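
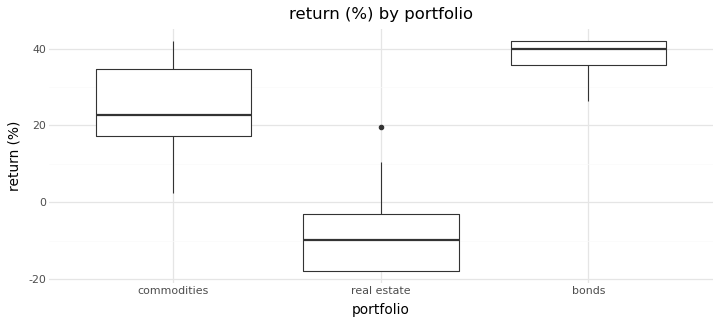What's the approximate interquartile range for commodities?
≈ 20

Q3 ≈ 35, Q1 ≈ 15; IQR ≈ 20.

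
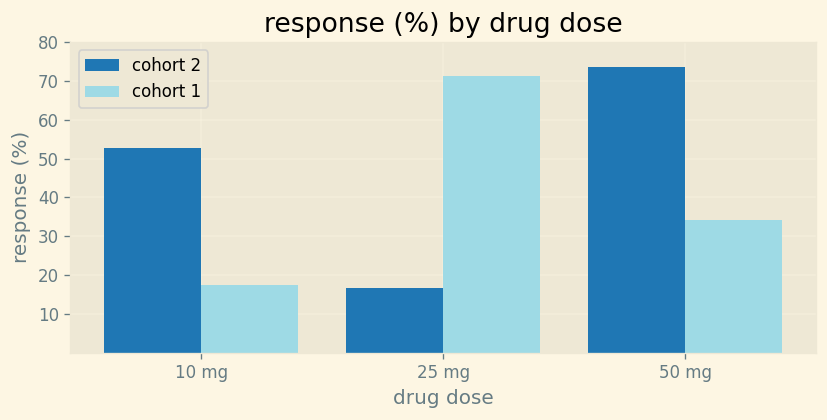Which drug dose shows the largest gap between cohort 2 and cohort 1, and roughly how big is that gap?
25 mg, ≈ 50 %

25 mg: cohort 2 ≈ 20, cohort 1 ≈ 70 → gap ≈ 50. Next-largest (50 mg) is only ≈ 40.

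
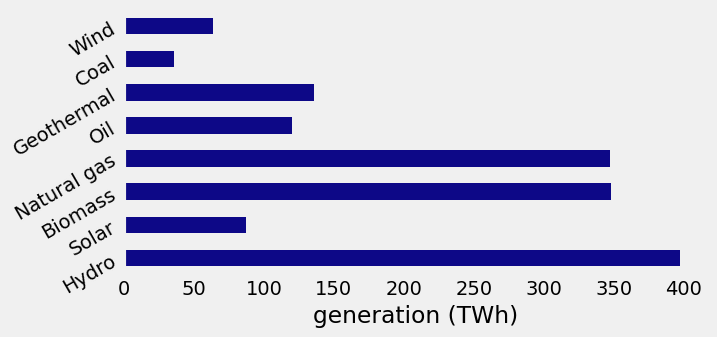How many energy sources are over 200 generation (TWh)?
3

Above 200: Hydro, Biomass, Natural gas.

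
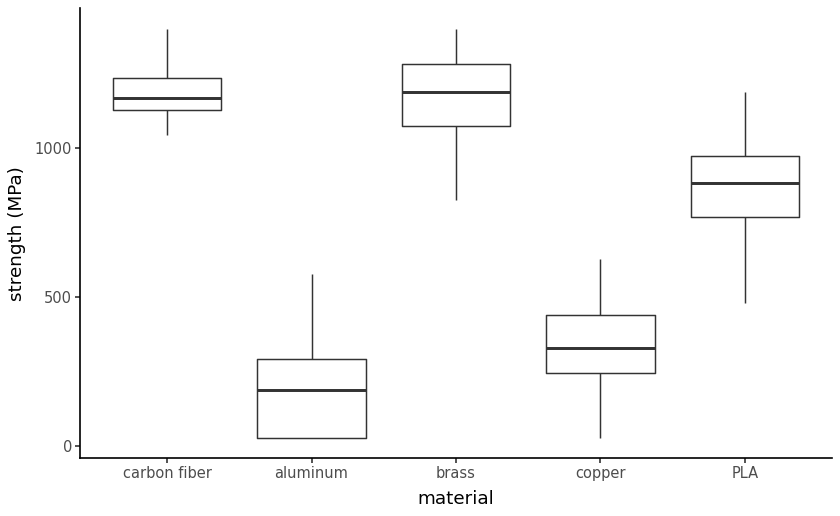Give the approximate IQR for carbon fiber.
≈ 100

Q3 ≈ 1200, Q1 ≈ 1100; IQR ≈ 100.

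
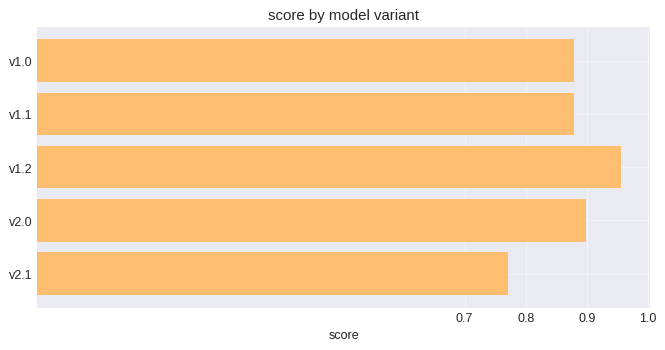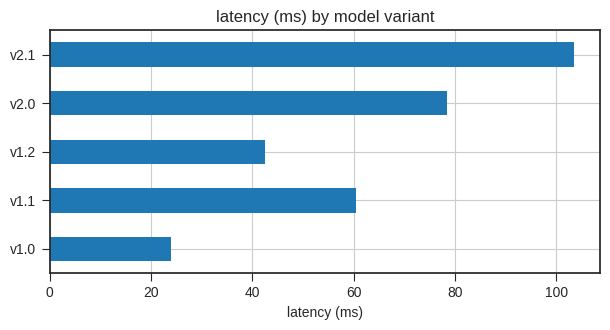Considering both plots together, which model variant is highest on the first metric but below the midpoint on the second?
v1.2

Chart 2 median latency (ms) ≈ 60; below-median model variants: v1.0, v1.2. Among those, v1.2 has the highest score (≈ 1).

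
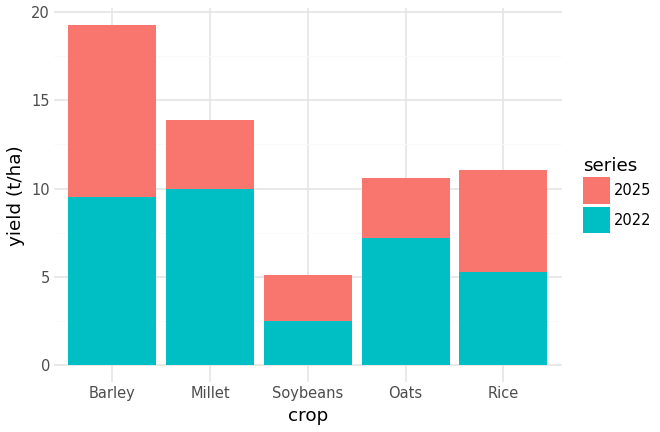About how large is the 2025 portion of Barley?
2025 top ≈ 20, bottom ≈ 10; segment ≈ 10.

≈ 10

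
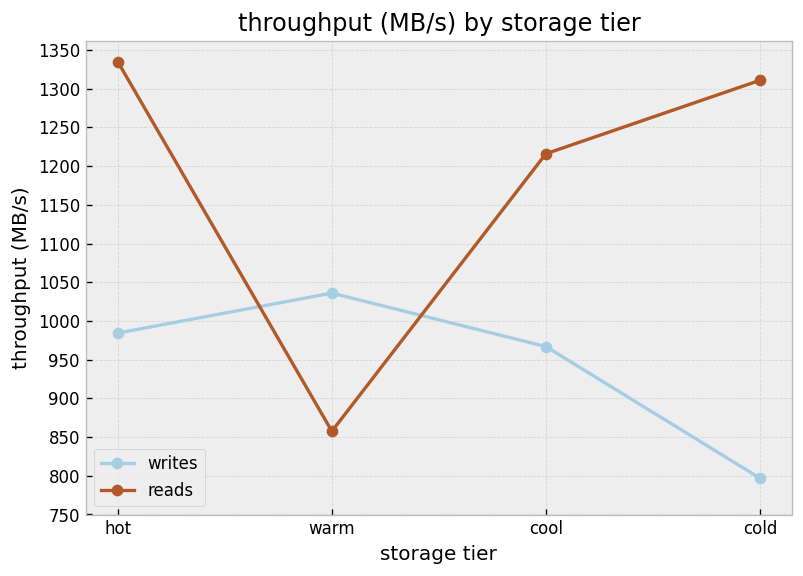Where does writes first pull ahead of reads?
warm

hot: writes ≈ 1000 vs reads ≈ 1350 (not yet); warm: writes ≈ 1050 vs reads ≈ 850 (first crossover).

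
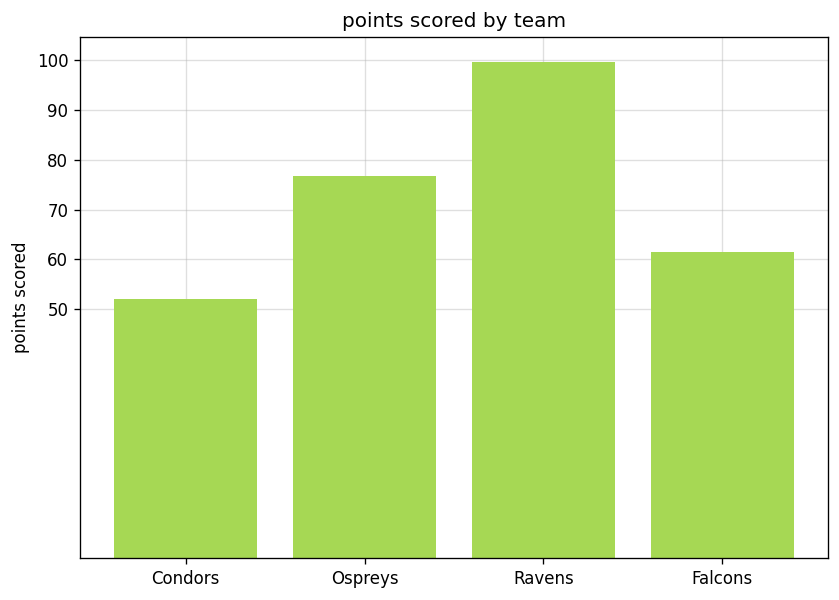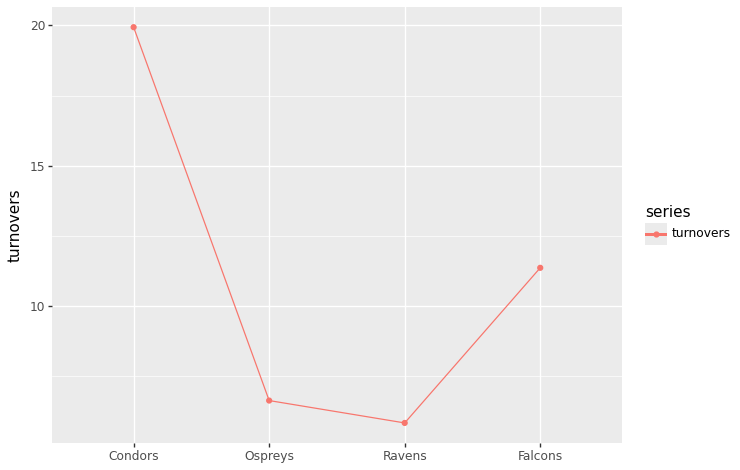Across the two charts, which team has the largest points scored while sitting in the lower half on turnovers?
Chart 2 median turnovers ≈ 8; below-median teams: Ospreys, Ravens. Among those, Ravens has the highest points scored (≈ 100).

Ravens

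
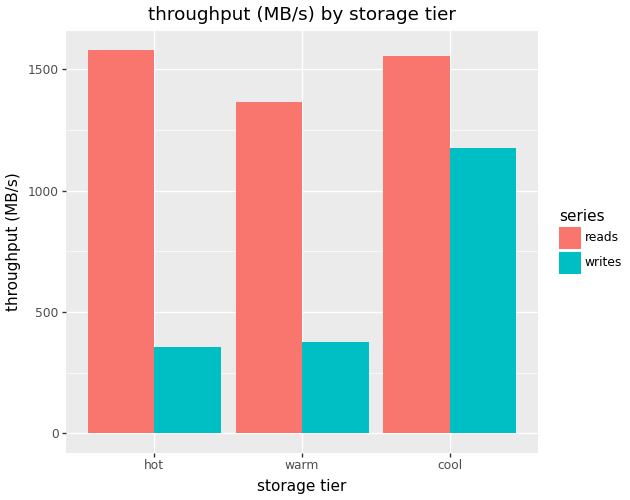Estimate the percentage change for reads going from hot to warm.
≈ -12.5%

hot ≈ 1600, warm ≈ 1400; (1400 − 1600) / 1600 ≈ -12.5%.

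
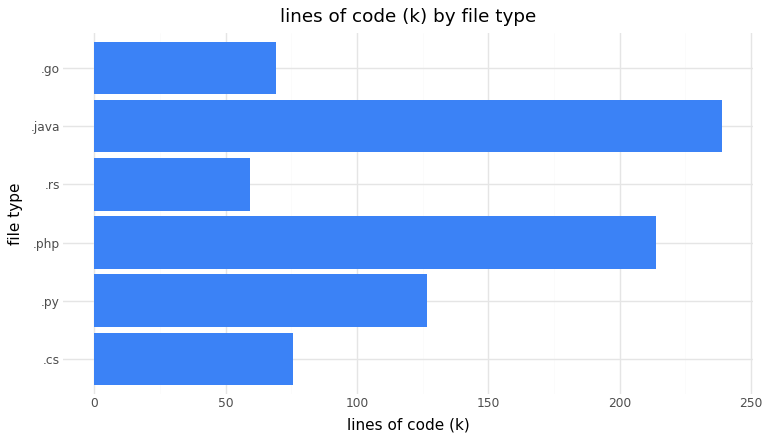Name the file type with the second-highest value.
Top 3: .java ≈ 240, .php ≈ 220, .py ≈ 120.

.php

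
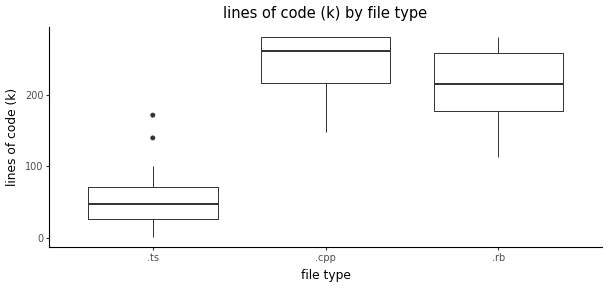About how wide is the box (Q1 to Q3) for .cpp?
Q3 ≈ 280, Q1 ≈ 220; IQR ≈ 60.

≈ 60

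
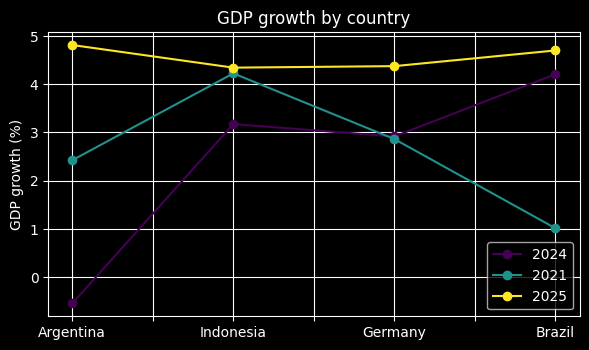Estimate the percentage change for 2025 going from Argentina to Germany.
Argentina ≈ 5.0, Germany ≈ 4.5; (4.5 − 5.0) / 5.0 ≈ -10%.

≈ -10%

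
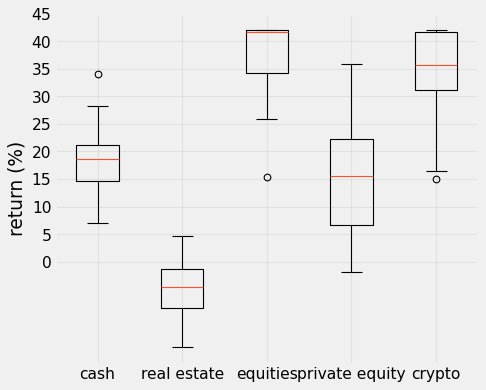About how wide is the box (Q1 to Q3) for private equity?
≈ 15

Q3 ≈ 20, Q1 ≈ 5; IQR ≈ 15.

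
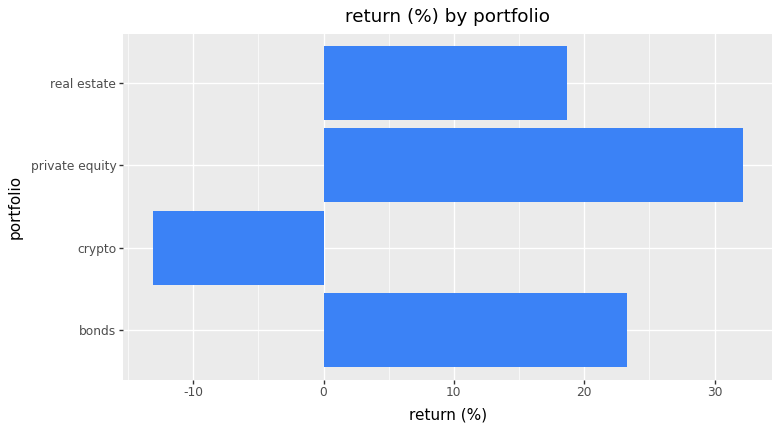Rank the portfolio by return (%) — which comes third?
real estate

Top 4: private equity ≈ 30, bonds ≈ 25, real estate ≈ 20, crypto ≈ -15.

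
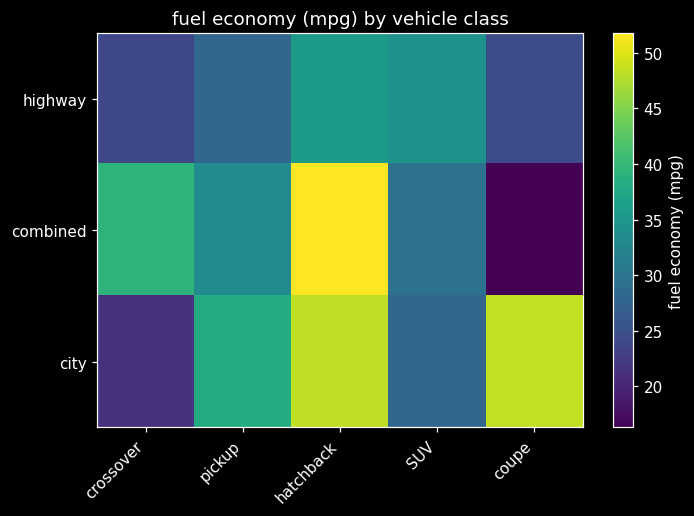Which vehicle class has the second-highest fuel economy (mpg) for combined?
crossover

Top 3 for combined: hatchback ≈ 50, crossover ≈ 40, pickup ≈ 35.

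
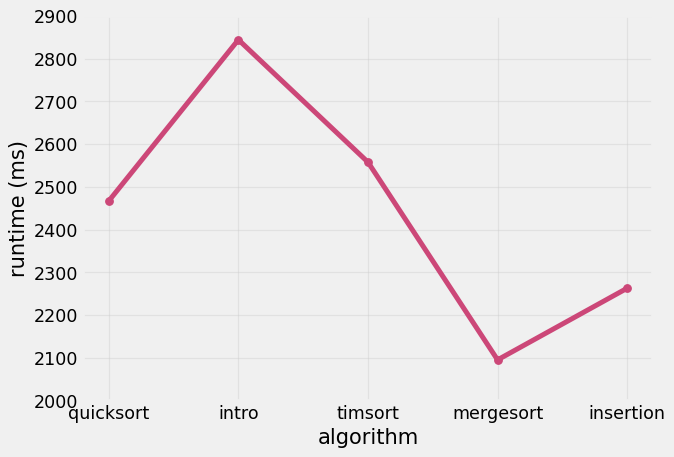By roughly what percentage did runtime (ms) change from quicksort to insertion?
≈ -8%

quicksort ≈ 2500, insertion ≈ 2300; (2300 − 2500) / 2500 ≈ -8%.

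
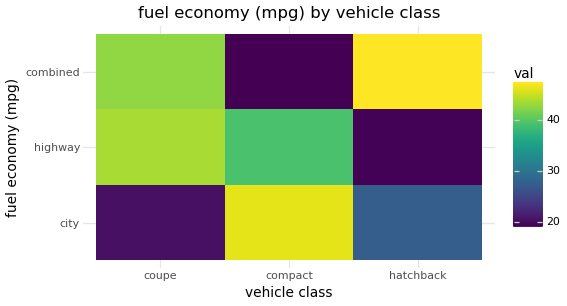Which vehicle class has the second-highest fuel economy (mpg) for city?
hatchback

Top 3 for city: compact ≈ 45, hatchback ≈ 30, coupe ≈ 20.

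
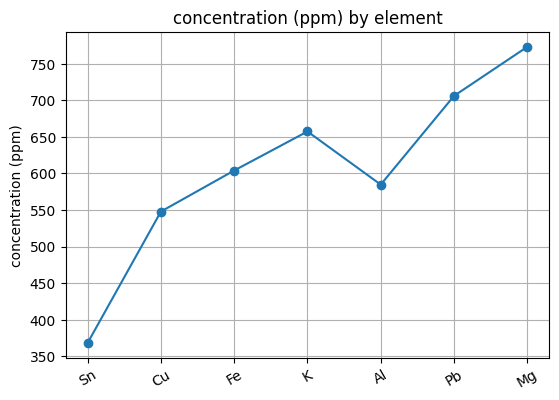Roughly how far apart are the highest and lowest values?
Max Mg ≈ 750, min Sn ≈ 350; range ≈ 400.

≈ 400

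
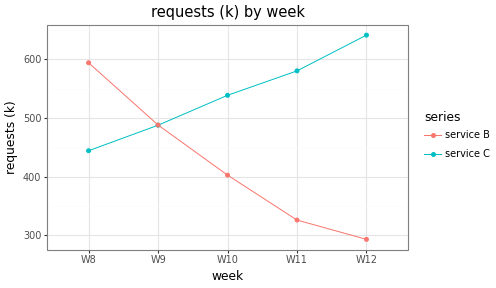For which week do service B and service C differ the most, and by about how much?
W12, ≈ 350 k

W12: service B ≈ 300, service C ≈ 650 → gap ≈ 350. Next-largest (W11) is only ≈ 250.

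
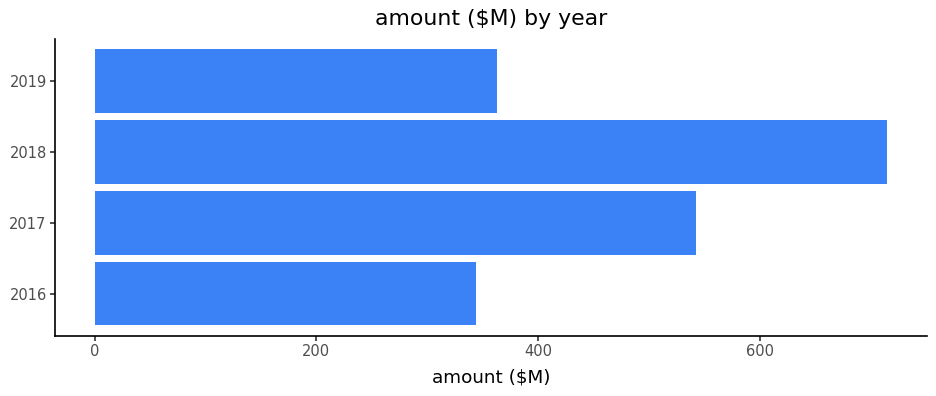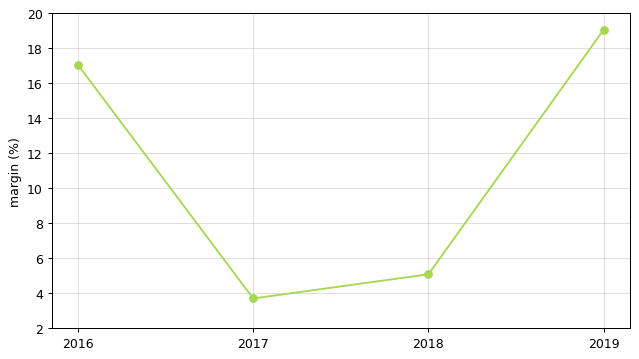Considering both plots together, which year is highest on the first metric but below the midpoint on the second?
2018

Chart 2 median margin (%) ≈ 12; below-median years: 2017, 2018. Among those, 2018 has the highest amount ($M) (≈ 700).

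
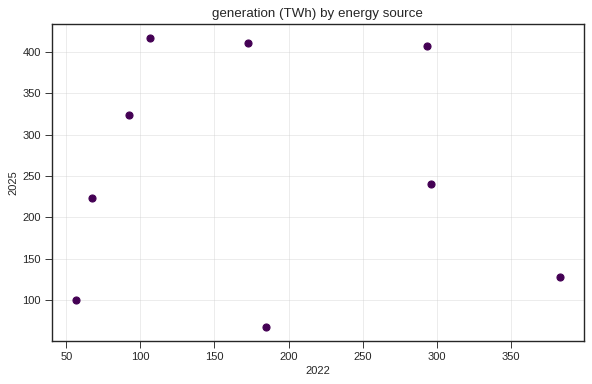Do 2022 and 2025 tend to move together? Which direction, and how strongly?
Points are roughly uncorrelated; weak (|r| ≈ 0.1).

no clear correlation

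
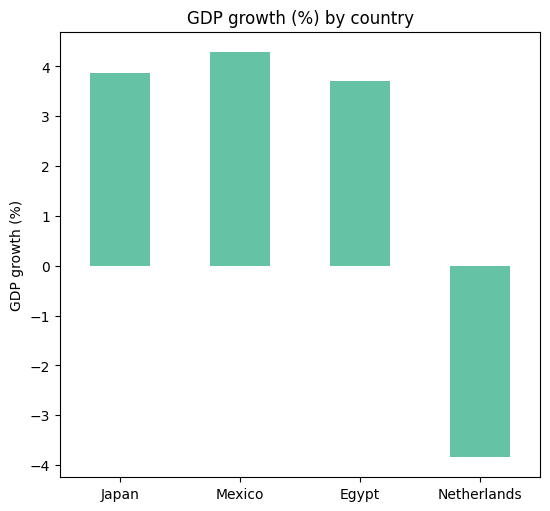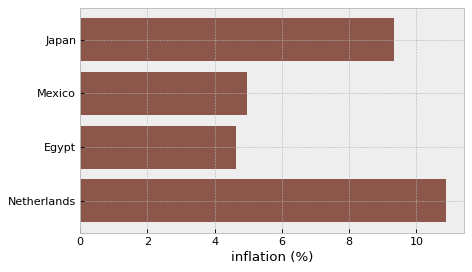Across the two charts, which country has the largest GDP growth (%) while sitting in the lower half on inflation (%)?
Chart 2 median inflation (%) ≈ 7; below-median countries: Mexico, Egypt. Among those, Mexico has the highest GDP growth (%) (≈ 4.5).

Mexico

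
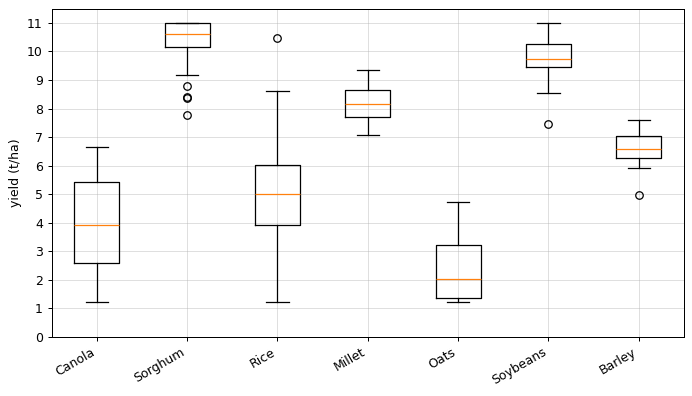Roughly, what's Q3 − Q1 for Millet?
Q3 ≈ 9, Q1 ≈ 8; IQR ≈ 1.

≈ 1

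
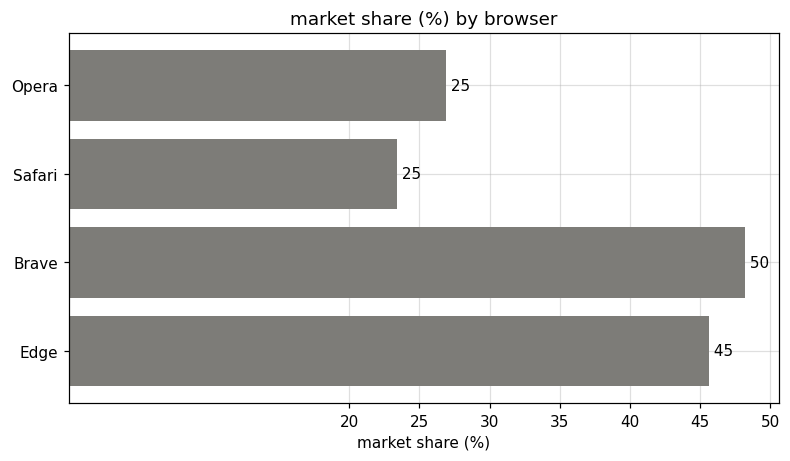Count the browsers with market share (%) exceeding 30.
2

Above 30: Brave, Edge.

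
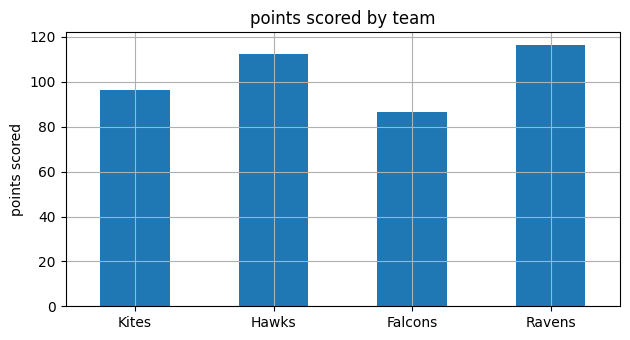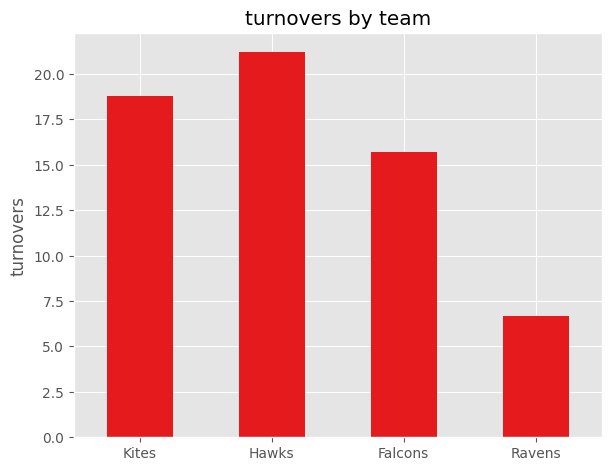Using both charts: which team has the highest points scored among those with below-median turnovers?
Chart 2 median turnovers ≈ 18; below-median teams: Falcons, Ravens. Among those, Ravens has the highest points scored (≈ 120).

Ravens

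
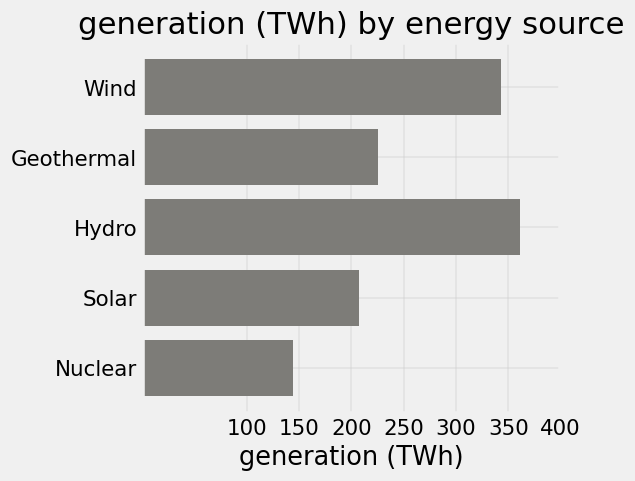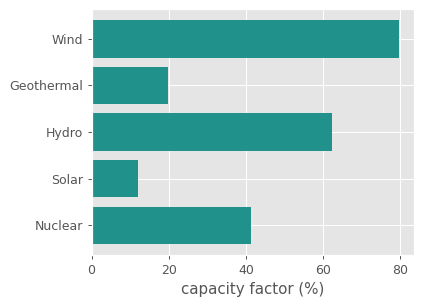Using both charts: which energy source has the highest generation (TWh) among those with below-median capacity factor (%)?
Geothermal

Chart 2 median capacity factor (%) ≈ 40; below-median energy sources: Geothermal, Solar. Among those, Geothermal has the highest generation (TWh) (≈ 250).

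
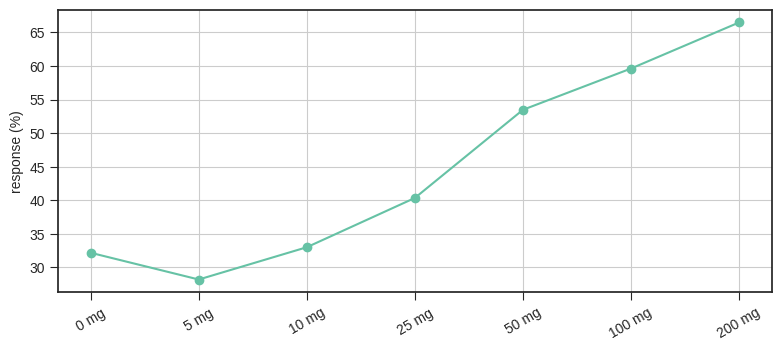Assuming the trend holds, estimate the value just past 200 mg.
Last three: 55, 60, 65 → slope ≈ 5/step → next ≈ 70.

≈ 70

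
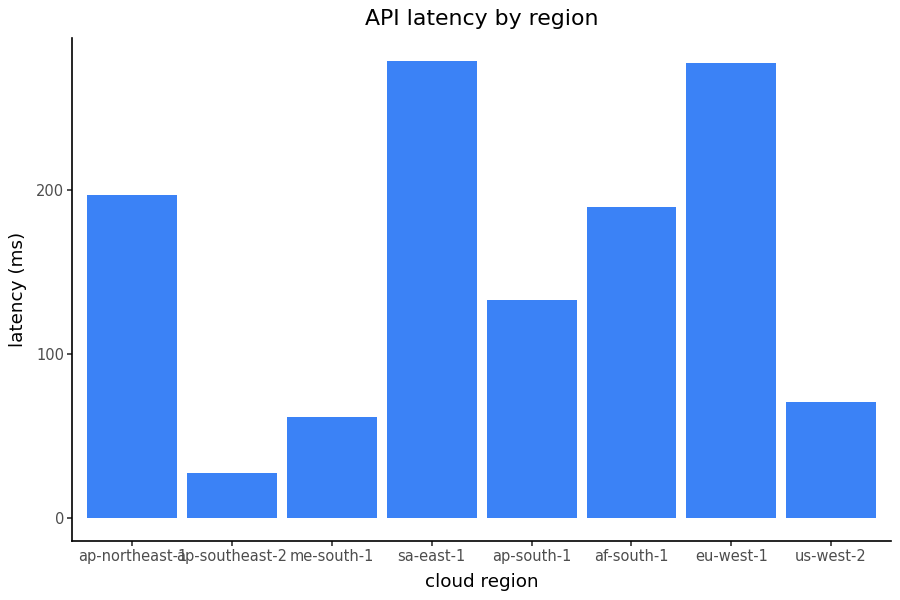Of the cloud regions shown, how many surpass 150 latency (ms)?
Above 150: ap-northeast-1, sa-east-1, af-south-1, eu-west-1.

4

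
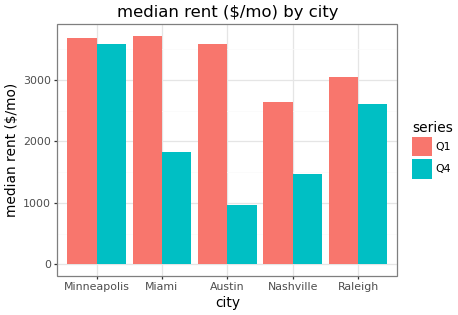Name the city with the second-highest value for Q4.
Top 3 for Q4: Minneapolis ≈ 3500, Raleigh ≈ 2500, Miami ≈ 2000.

Raleigh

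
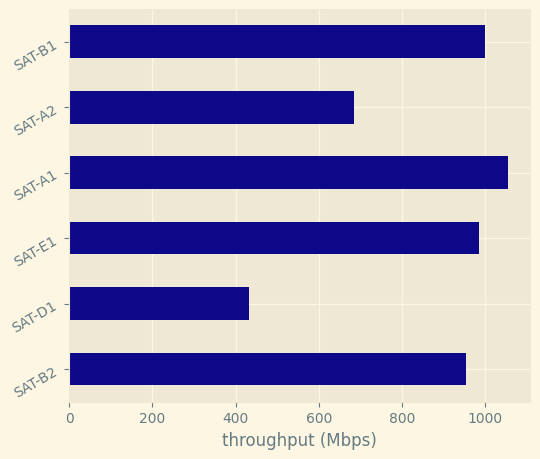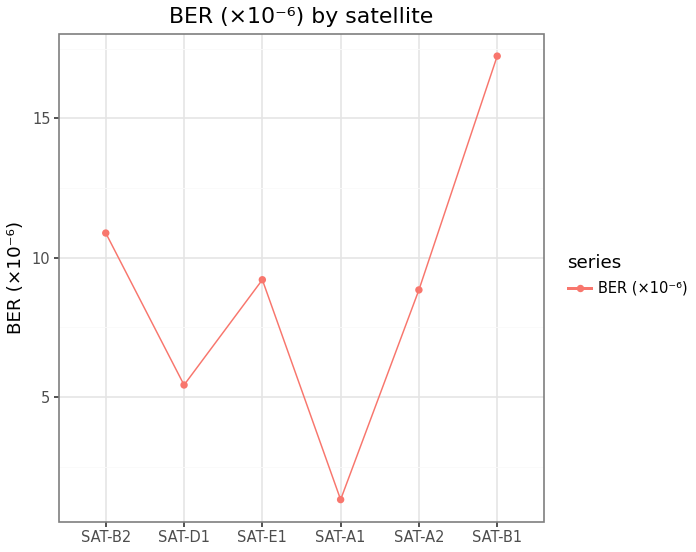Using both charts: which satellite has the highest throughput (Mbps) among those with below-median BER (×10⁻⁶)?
Chart 2 median BER (×10⁻⁶) ≈ 10; below-median satellites: SAT-D1, SAT-A1, SAT-A2. Among those, SAT-A1 has the highest throughput (Mbps) (≈ 1100).

SAT-A1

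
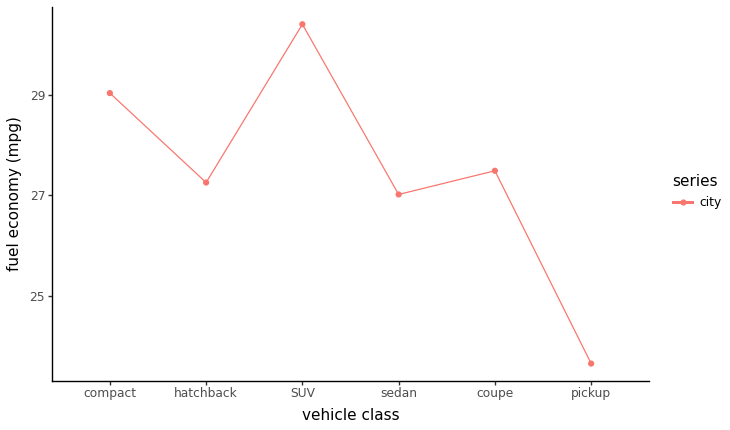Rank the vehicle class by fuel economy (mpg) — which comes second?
compact

Top 3: SUV ≈ 30, compact ≈ 29, coupe ≈ 27.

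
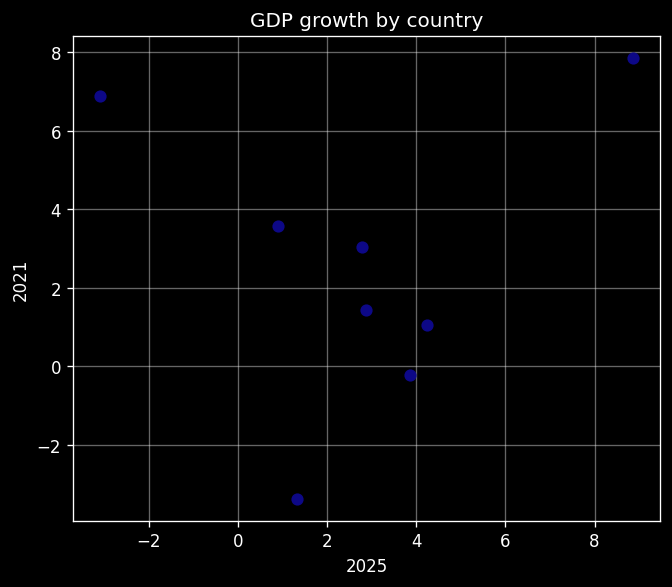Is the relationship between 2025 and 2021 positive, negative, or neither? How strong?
no clear correlation

Points are roughly uncorrelated; weak (|r| ≈ 0.1).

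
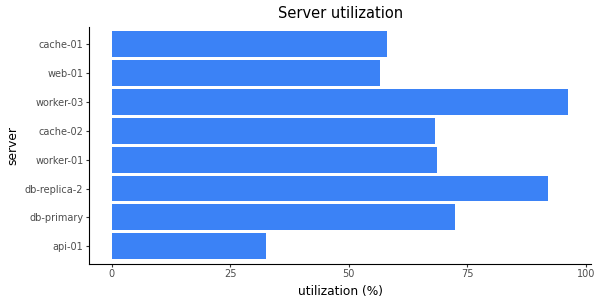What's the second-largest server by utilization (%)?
Top 3: worker-03 ≈ 100, db-replica-2 ≈ 90, db-primary ≈ 70.

db-replica-2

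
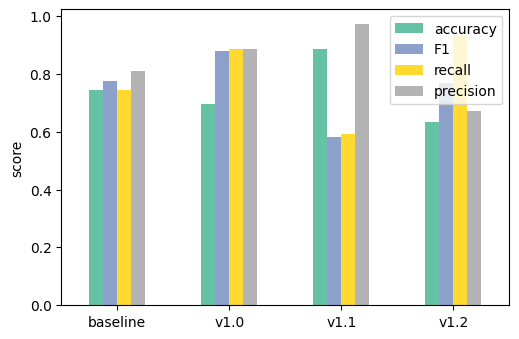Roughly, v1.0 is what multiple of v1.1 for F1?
v1.0 ≈ 0.9, v1.1 ≈ 0.6; 0.9/0.6 ≈ 1.5.

≈ 1.5×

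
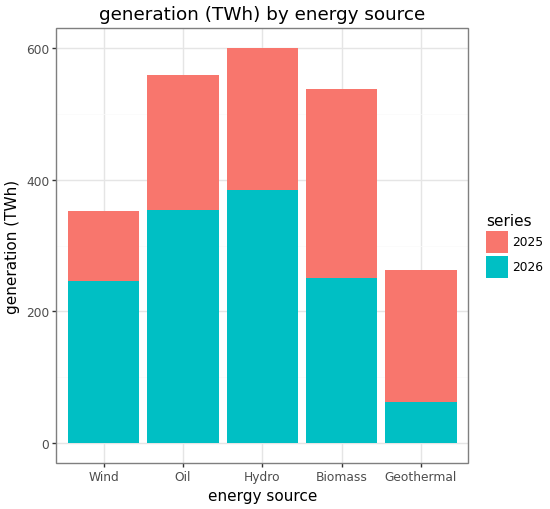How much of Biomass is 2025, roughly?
≈ 300

2025 top ≈ 550, bottom ≈ 250; segment ≈ 300.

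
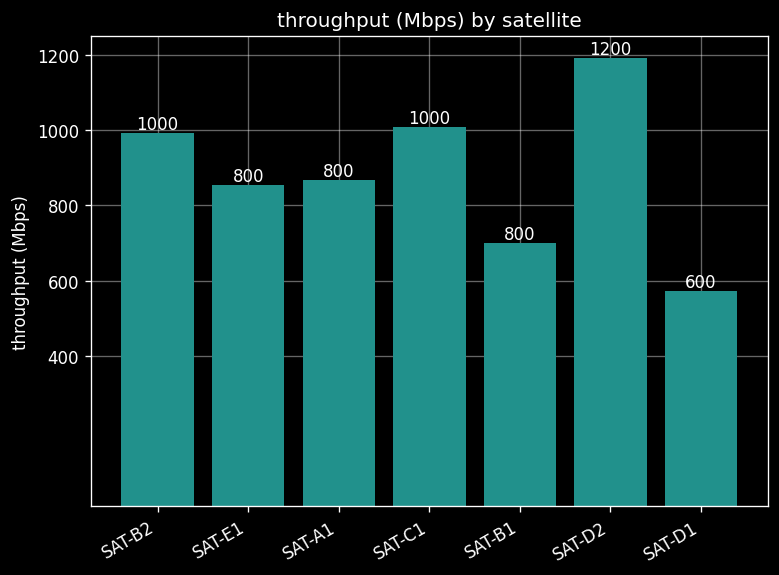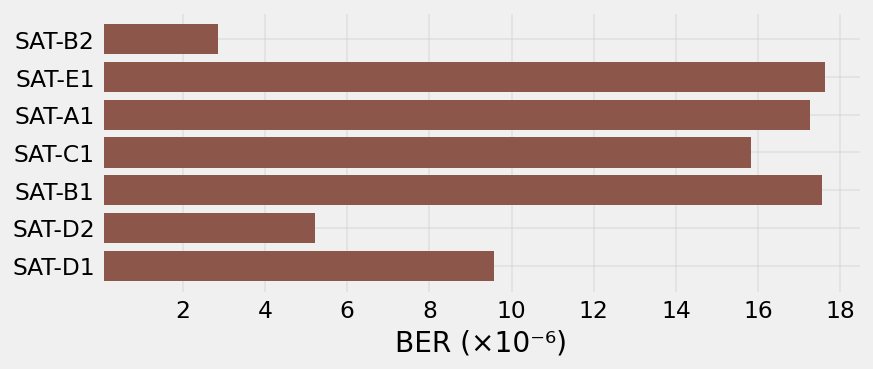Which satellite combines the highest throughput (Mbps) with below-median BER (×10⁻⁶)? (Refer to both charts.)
Chart 2 median BER (×10⁻⁶) ≈ 16; below-median satellites: SAT-B2, SAT-D2, SAT-D1. Among those, SAT-D2 has the highest throughput (Mbps) (≈ 1200).

SAT-D2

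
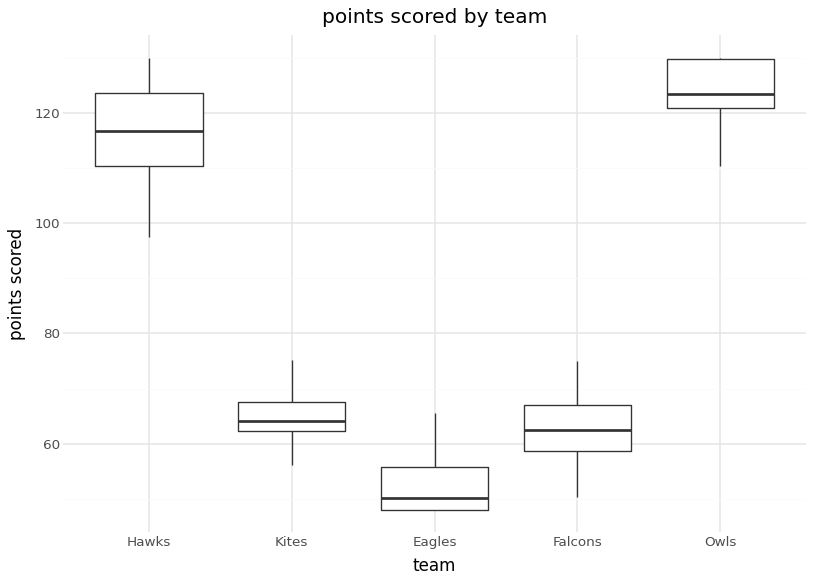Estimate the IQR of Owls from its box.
Q3 ≈ 130, Q1 ≈ 120; IQR ≈ 10.

≈ 10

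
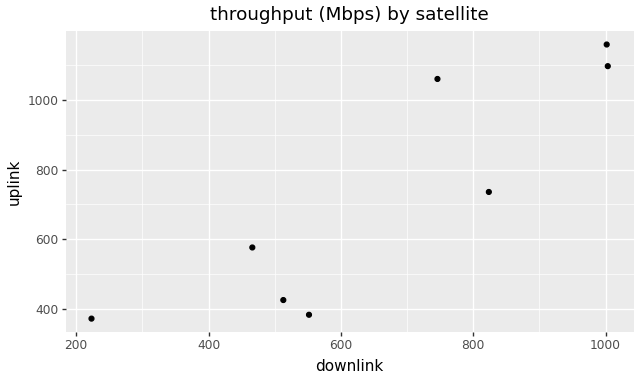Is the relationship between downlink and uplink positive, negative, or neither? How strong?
positive, strong

Points are positively correlated; strong (|r| ≈ 0.9).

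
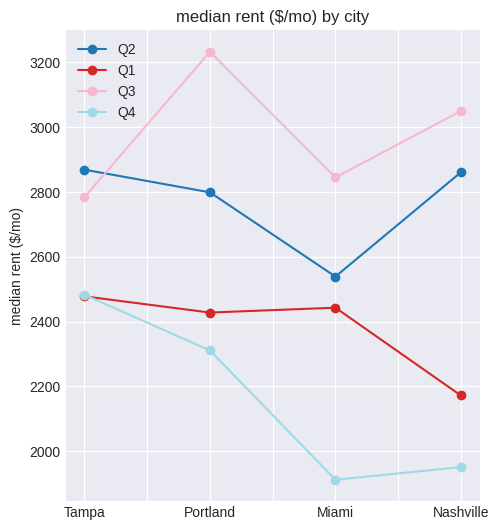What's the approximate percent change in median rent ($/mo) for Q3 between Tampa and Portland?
Tampa ≈ 2800, Portland ≈ 3200; (3200 − 2800) / 2800 ≈ +14.3%.

≈ +14.3%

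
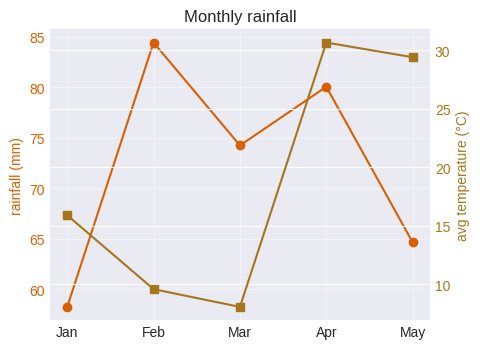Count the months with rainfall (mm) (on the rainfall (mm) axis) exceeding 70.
3

Above 70: Feb, Mar, Apr.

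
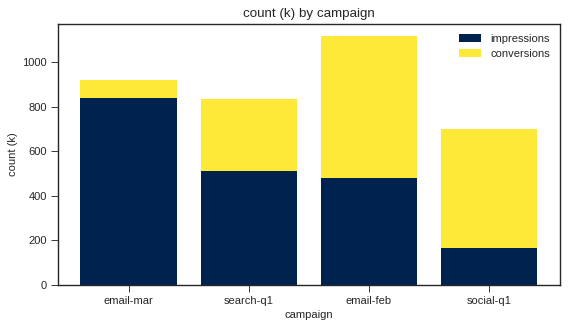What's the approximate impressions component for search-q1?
≈ 500

impressions top ≈ 500, bottom ≈ 0; segment ≈ 500.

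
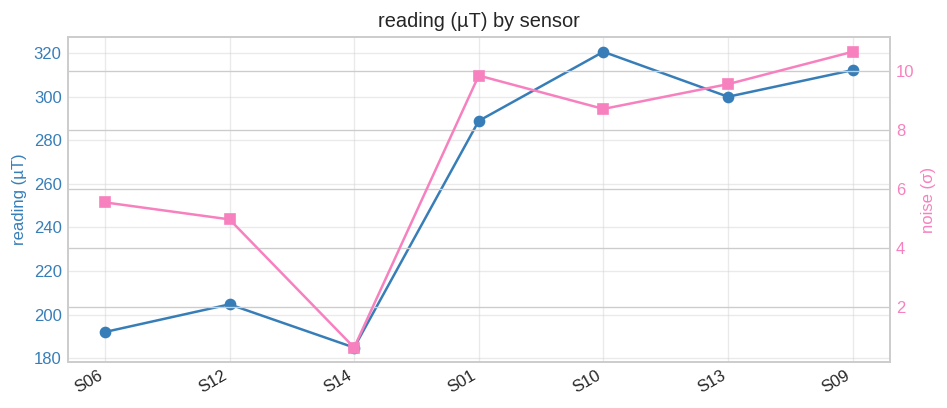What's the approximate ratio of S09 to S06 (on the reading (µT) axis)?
≈ 1.6×

S09 ≈ 320, S06 ≈ 200; 320/200 ≈ 1.6.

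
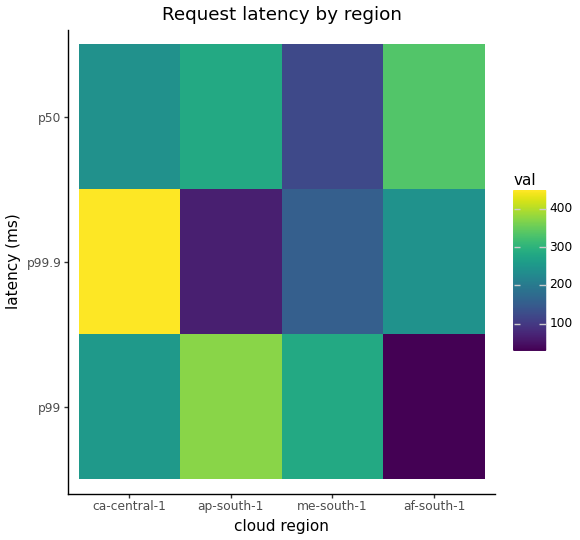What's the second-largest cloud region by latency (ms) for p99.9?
Top 3 for p99.9: ca-central-1 ≈ 450, af-south-1 ≈ 250, me-south-1 ≈ 150.

af-south-1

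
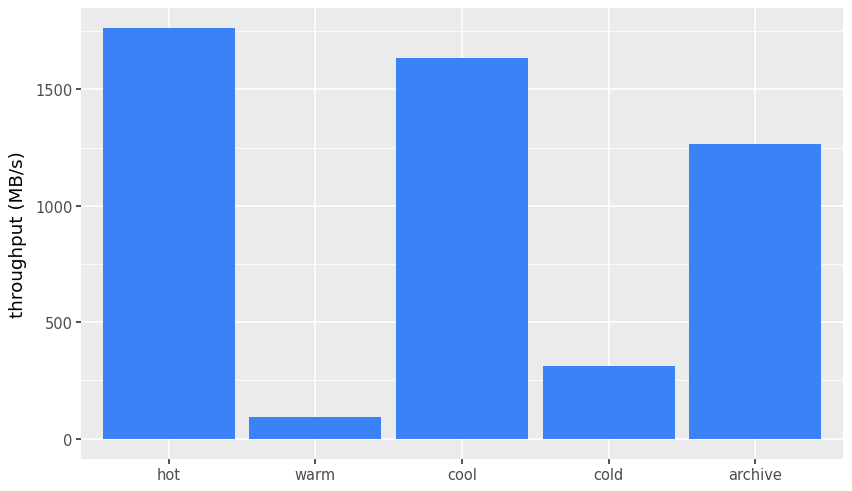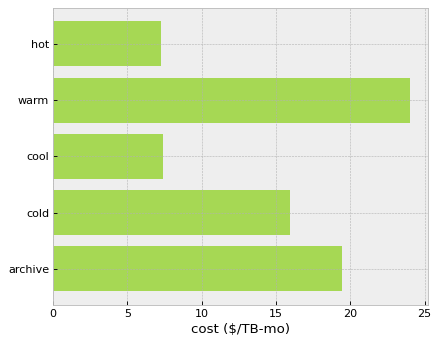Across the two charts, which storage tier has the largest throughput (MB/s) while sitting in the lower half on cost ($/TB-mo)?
Chart 2 median cost ($/TB-mo) ≈ 15; below-median storage tiers: hot, cool. Among those, hot has the highest throughput (MB/s) (≈ 1800).

hot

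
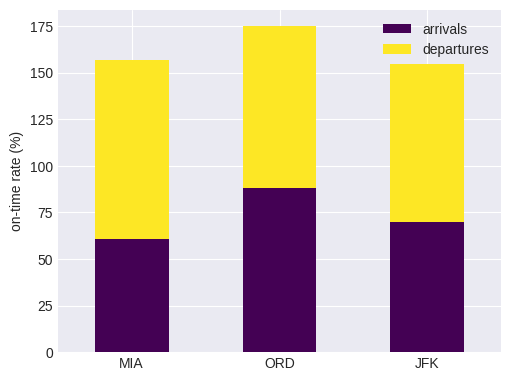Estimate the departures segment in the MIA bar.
departures top ≈ 160, bottom ≈ 60; segment ≈ 100.

≈ 100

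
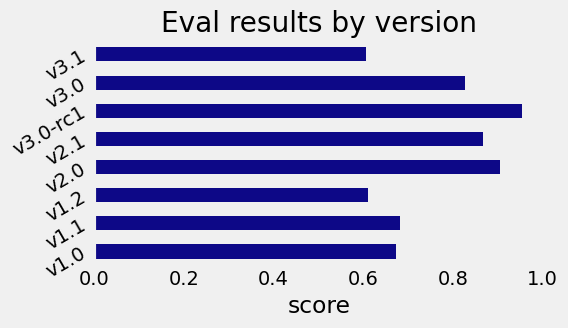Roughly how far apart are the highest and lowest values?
Max v3.0-rc1 ≈ 1.0, min v3.1 ≈ 0.6; range ≈ 0.4.

≈ 0.4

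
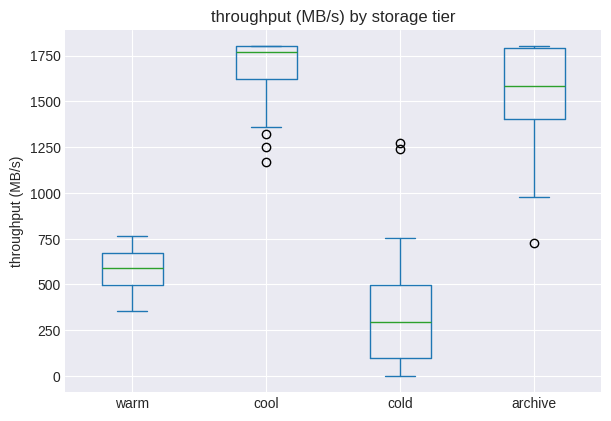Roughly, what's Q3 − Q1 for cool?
Q3 ≈ 1800, Q1 ≈ 1600; IQR ≈ 200.

≈ 200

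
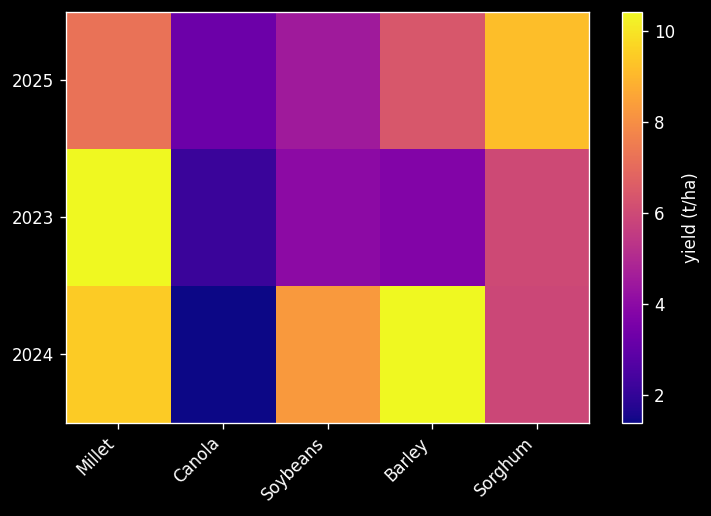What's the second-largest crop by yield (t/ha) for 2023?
Top 3 for 2023: Millet ≈ 10, Sorghum ≈ 6, Soybeans ≈ 4.

Sorghum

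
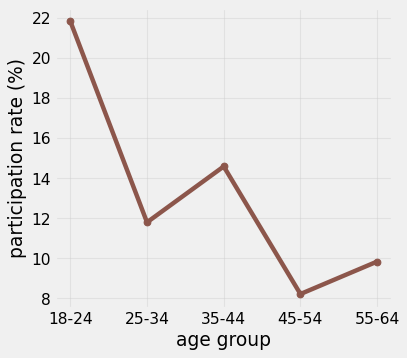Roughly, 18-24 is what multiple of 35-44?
18-24 ≈ 22, 35-44 ≈ 14; 22/14 ≈ 1.57.

≈ 1.57×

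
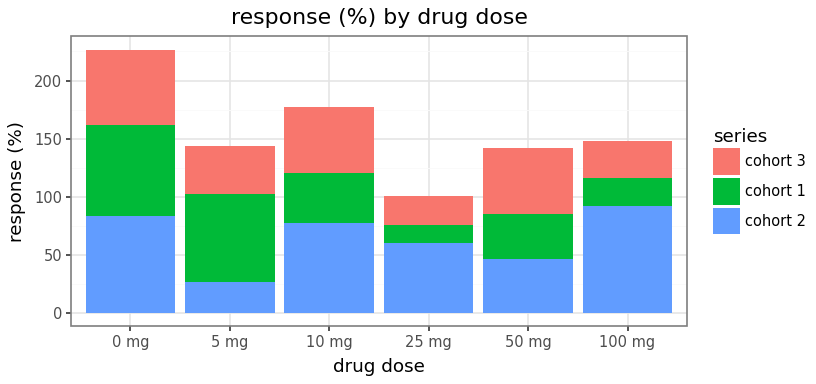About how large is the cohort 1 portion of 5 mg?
≈ 80

cohort 1 top ≈ 100, bottom ≈ 20; segment ≈ 80.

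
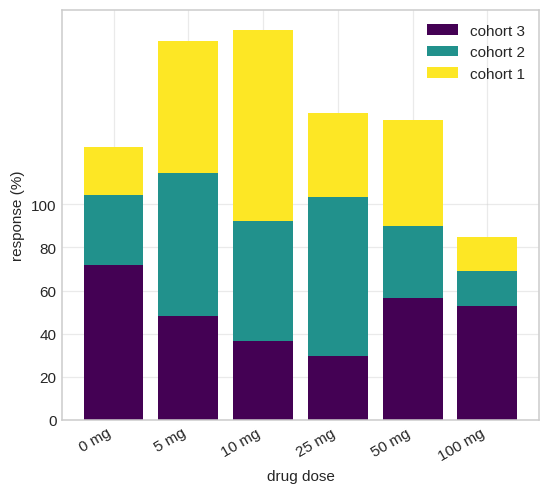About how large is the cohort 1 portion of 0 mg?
cohort 1 top ≈ 120, bottom ≈ 100; segment ≈ 20.

≈ 20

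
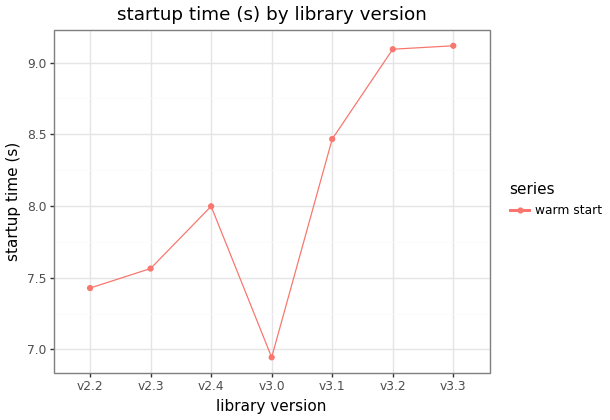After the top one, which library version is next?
Top 3: v3.3 ≈ 9.2, v3.2 ≈ 9.0, v3.1 ≈ 8.4.

v3.2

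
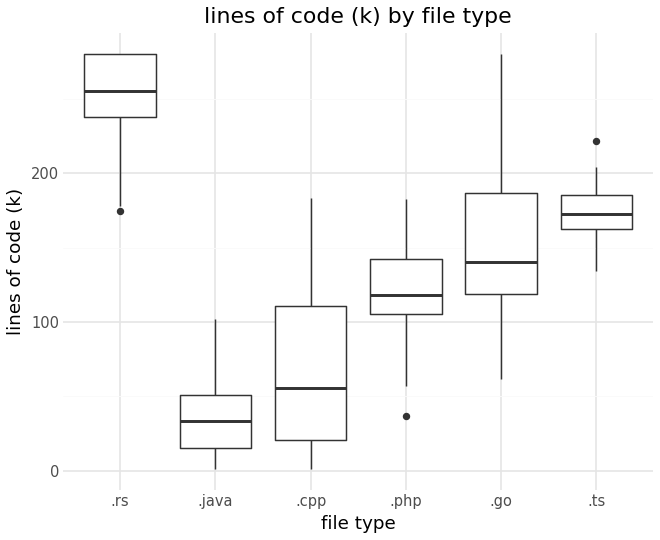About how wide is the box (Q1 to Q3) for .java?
Q3 ≈ 60, Q1 ≈ 20; IQR ≈ 40.

≈ 40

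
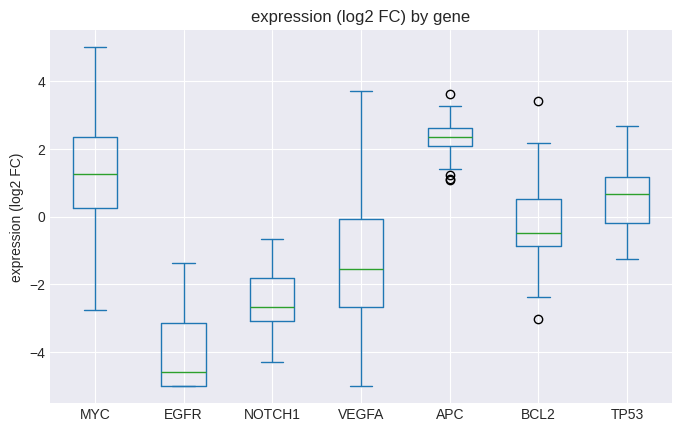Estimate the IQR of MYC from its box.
≈ 2

Q3 ≈ 2, Q1 ≈ 0; IQR ≈ 2.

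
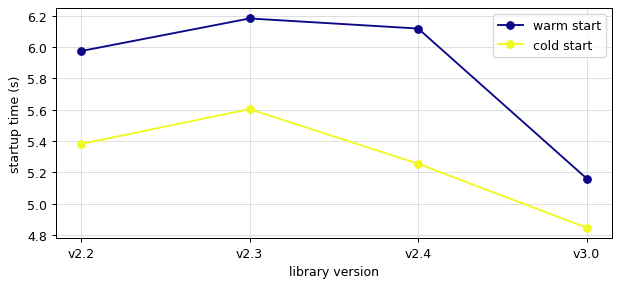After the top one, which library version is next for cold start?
Top 3 for cold start: v2.3 ≈ 5.6, v2.2 ≈ 5.4, v2.4 ≈ 5.2.

v2.2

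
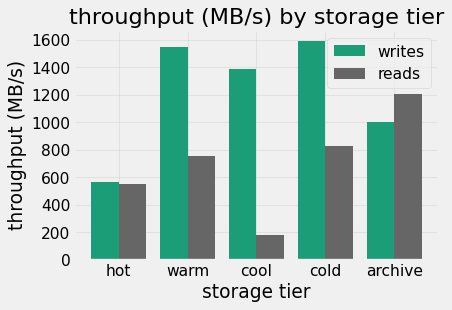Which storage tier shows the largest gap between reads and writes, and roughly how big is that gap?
cool: reads ≈ 200, writes ≈ 1400 → gap ≈ 1200. Next-largest (warm) is only ≈ 800.

cool, ≈ 1200 MB/s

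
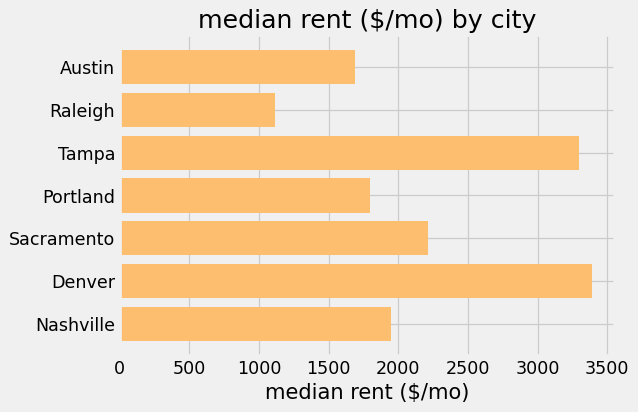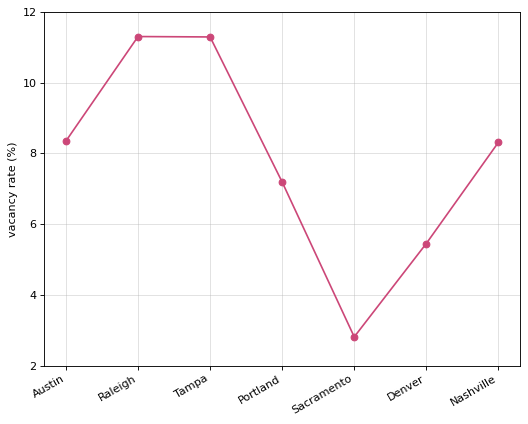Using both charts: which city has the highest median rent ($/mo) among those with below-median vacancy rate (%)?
Denver

Chart 2 median vacancy rate (%) ≈ 8; below-median cities: Portland, Sacramento, Denver. Among those, Denver has the highest median rent ($/mo) (≈ 3500).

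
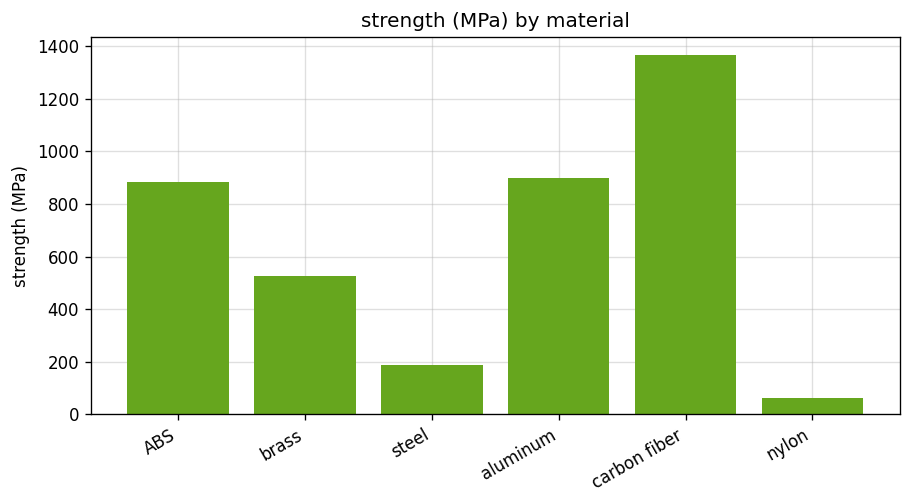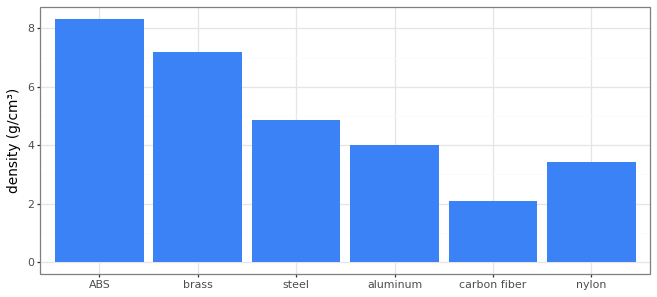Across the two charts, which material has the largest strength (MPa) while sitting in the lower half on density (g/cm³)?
Chart 2 median density (g/cm³) ≈ 4; below-median materials: aluminum, carbon fiber, nylon. Among those, carbon fiber has the highest strength (MPa) (≈ 1400).

carbon fiber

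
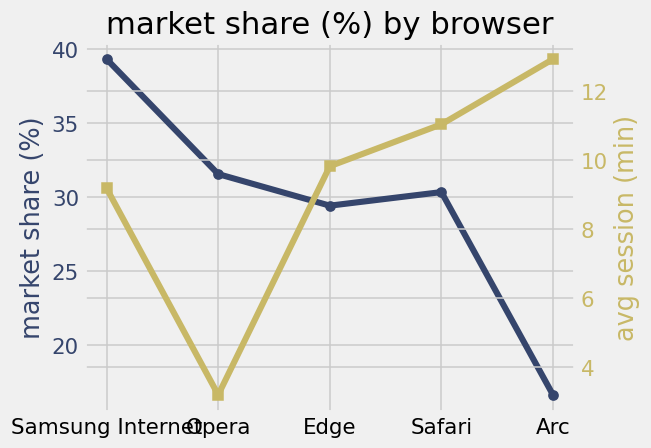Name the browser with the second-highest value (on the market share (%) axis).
Opera

Top 3 (on the market share (%) axis): Samsung Internet ≈ 40, Opera ≈ 32, Safari ≈ 30.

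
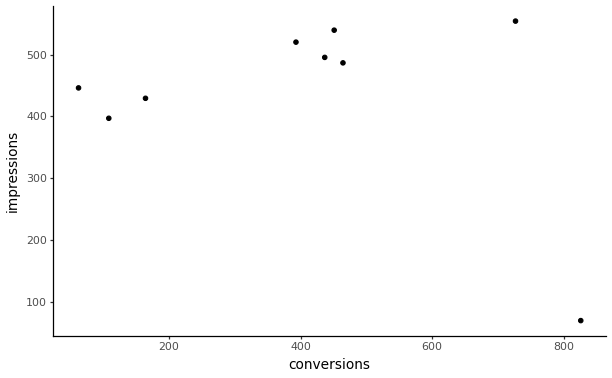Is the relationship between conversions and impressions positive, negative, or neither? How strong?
Points are negatively correlated; weak (|r| ≈ 0.3).

negative, weak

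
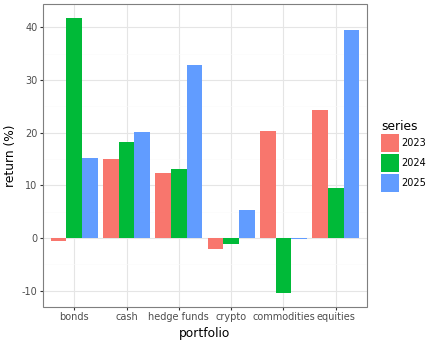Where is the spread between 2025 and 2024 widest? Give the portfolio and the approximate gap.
equities: 2025 ≈ 40, 2024 ≈ 10 → gap ≈ 30. Next-largest (bonds) is only ≈ 25.

equities, ≈ 30 %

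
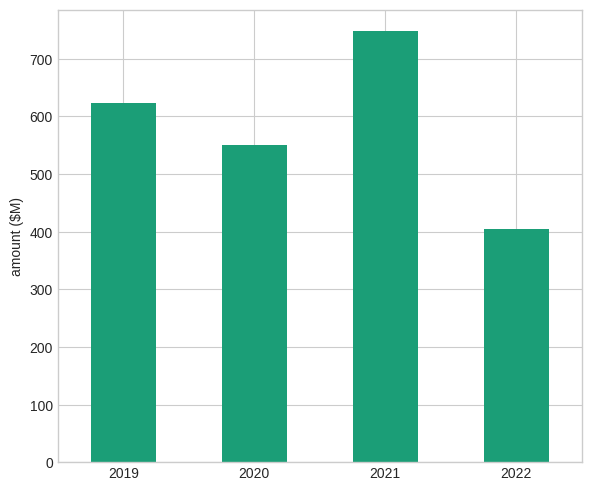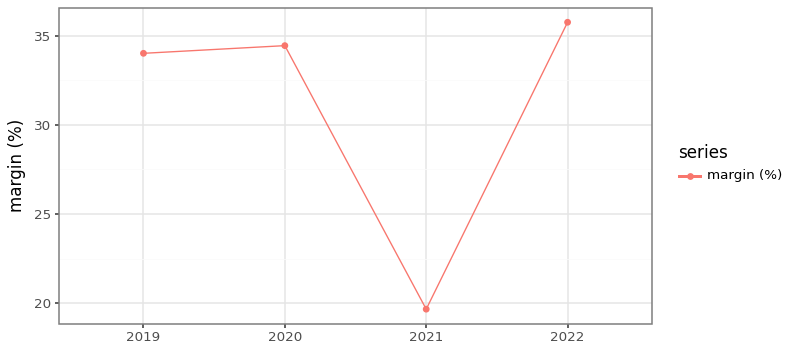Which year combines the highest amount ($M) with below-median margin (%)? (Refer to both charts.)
2021

Chart 2 median margin (%) ≈ 35; below-median years: 2019, 2021. Among those, 2021 has the highest amount ($M) (≈ 700).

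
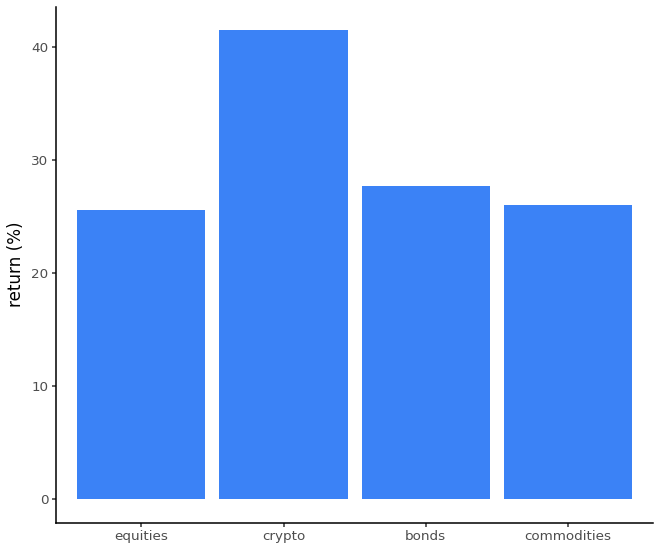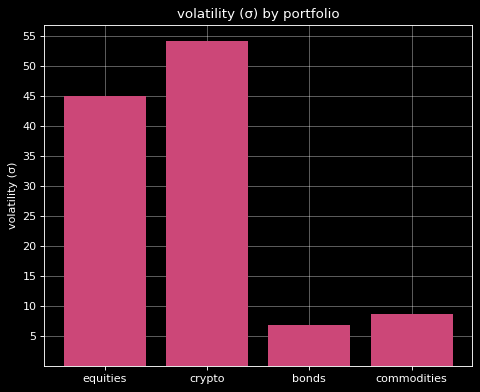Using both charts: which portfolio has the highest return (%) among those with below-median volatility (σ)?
bonds

Chart 2 median volatility (σ) ≈ 25; below-median portfolios: bonds, commodities. Among those, bonds has the highest return (%) (≈ 30).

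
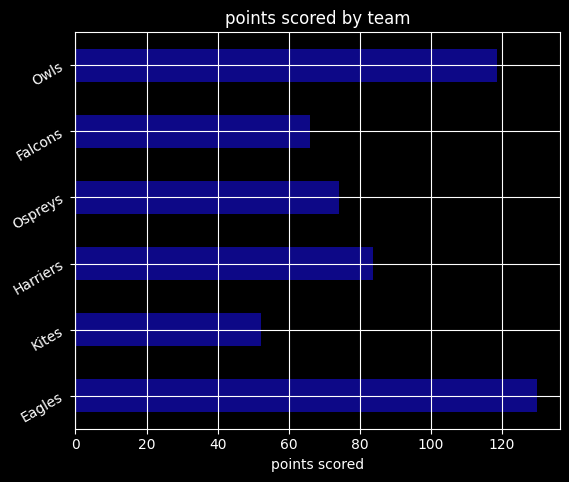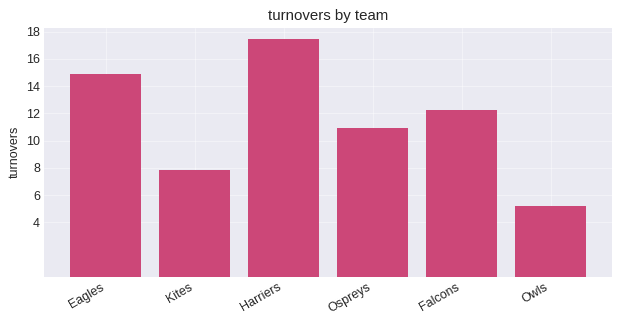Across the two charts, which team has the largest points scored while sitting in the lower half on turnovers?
Owls

Chart 2 median turnovers ≈ 12; below-median teams: Kites, Ospreys, Owls. Among those, Owls has the highest points scored (≈ 120).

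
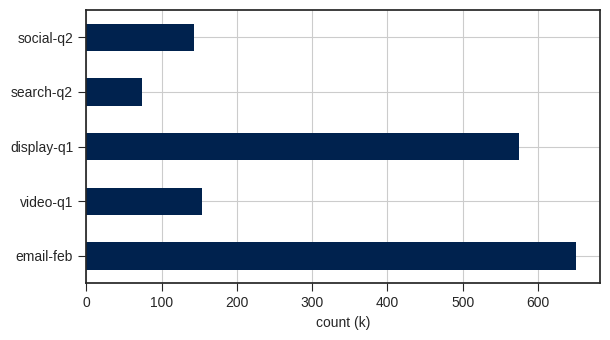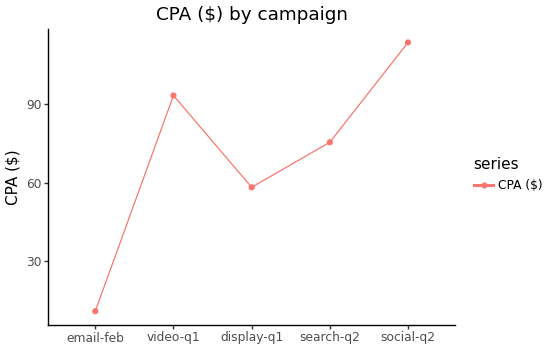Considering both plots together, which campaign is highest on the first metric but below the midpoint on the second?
Chart 2 median CPA ($) ≈ 80; below-median campaigns: email-feb, display-q1. Among those, email-feb has the highest count (k) (≈ 700).

email-feb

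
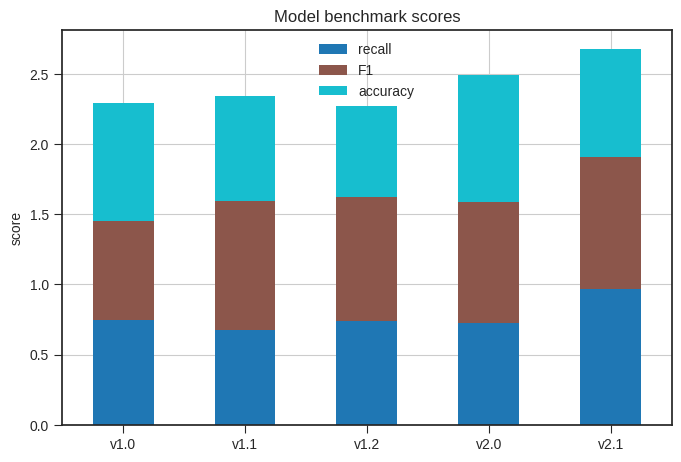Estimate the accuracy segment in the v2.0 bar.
accuracy top ≈ 2.5, bottom ≈ 1.5; segment ≈ 1.0.

≈ 1.0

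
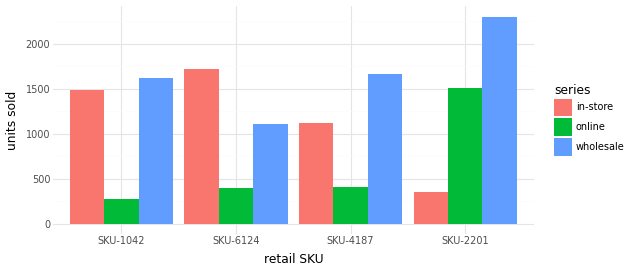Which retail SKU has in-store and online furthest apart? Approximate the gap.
SKU-6124, ≈ 1400

SKU-6124: in-store ≈ 1800, online ≈ 400 → gap ≈ 1400. Next-largest (SKU-1042) is only ≈ 1200.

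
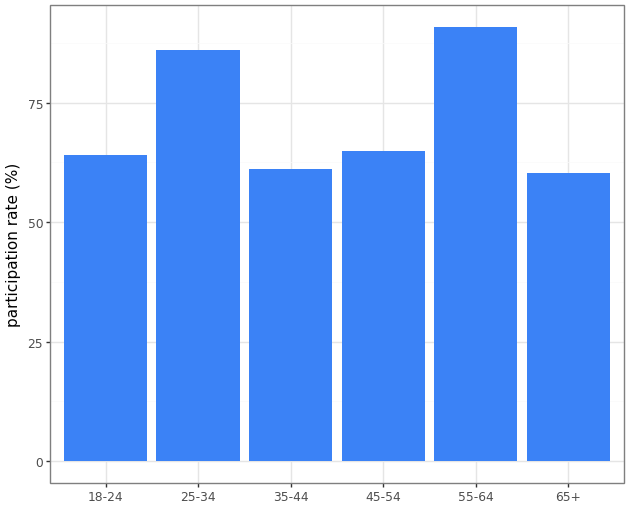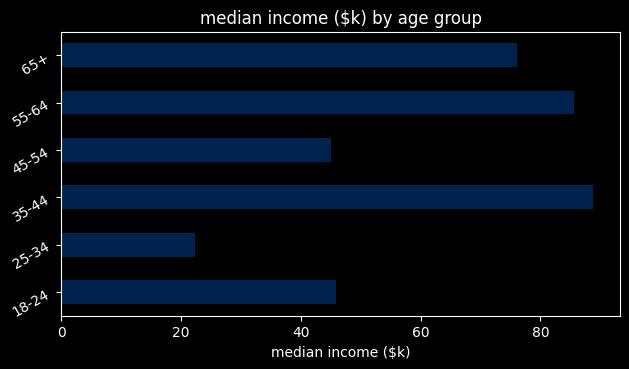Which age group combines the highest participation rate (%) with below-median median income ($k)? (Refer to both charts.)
Chart 2 median median income ($k) ≈ 60; below-median age groups: 18-24, 25-34, 45-54. Among those, 25-34 has the highest participation rate (%) (≈ 90).

25-34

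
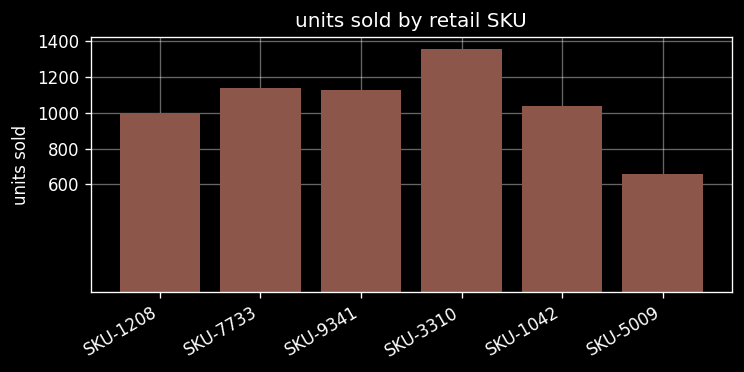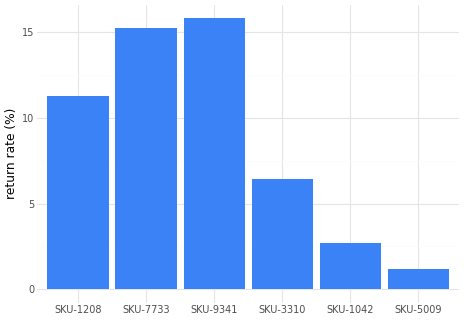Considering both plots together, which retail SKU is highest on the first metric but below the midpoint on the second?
SKU-3310

Chart 2 median return rate (%) ≈ 8; below-median retail SKUs: SKU-3310, SKU-1042, SKU-5009. Among those, SKU-3310 has the highest units sold (≈ 1400).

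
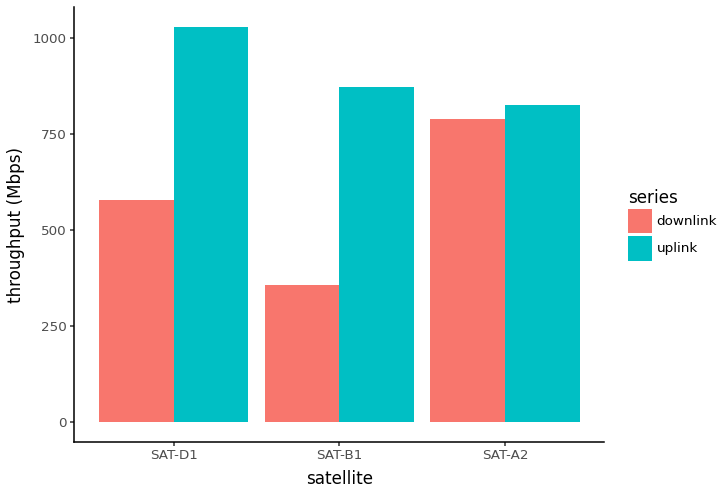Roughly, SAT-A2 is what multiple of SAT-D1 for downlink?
≈ 1.33×

SAT-A2 ≈ 800, SAT-D1 ≈ 600; 800/600 ≈ 1.33.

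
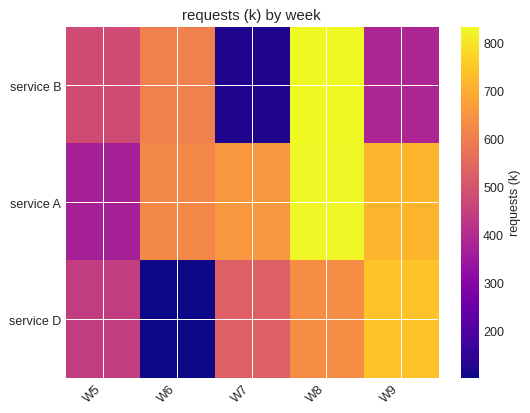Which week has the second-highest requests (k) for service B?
W6

Top 3 for service B: W8 ≈ 800, W6 ≈ 600, W5 ≈ 500.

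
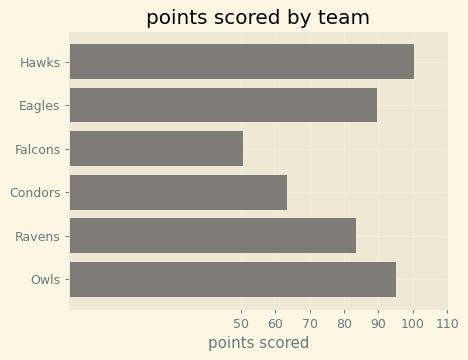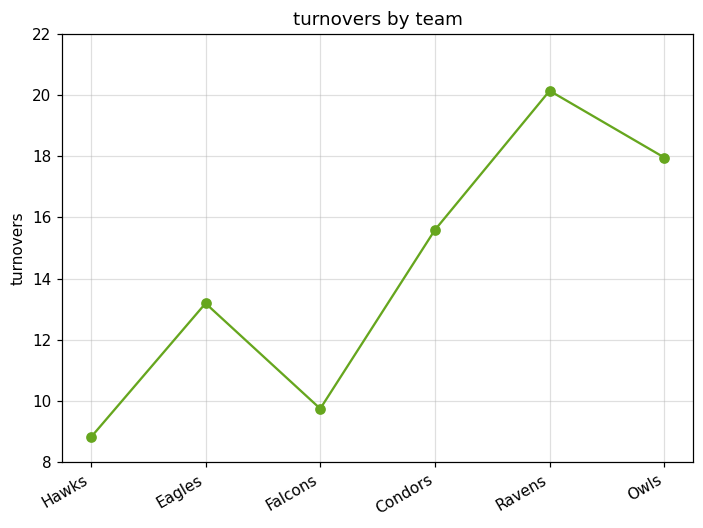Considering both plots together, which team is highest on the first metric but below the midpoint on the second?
Chart 2 median turnovers ≈ 14; below-median teams: Hawks, Eagles, Falcons. Among those, Hawks has the highest points scored (≈ 100).

Hawks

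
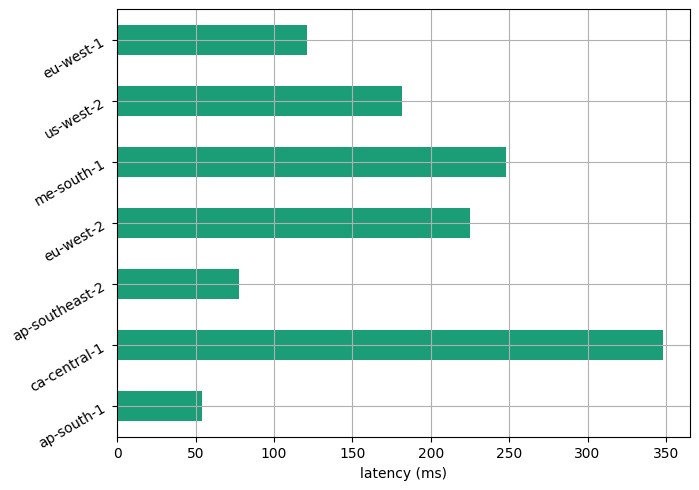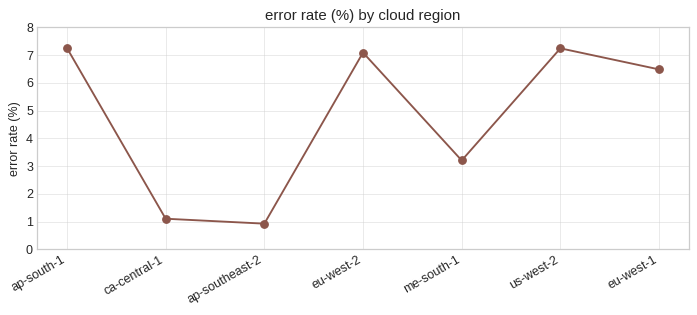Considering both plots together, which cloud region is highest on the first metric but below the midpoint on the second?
Chart 2 median error rate (%) ≈ 6; below-median cloud regions: ca-central-1, ap-southeast-2, me-south-1. Among those, ca-central-1 has the highest latency (ms) (≈ 350).

ca-central-1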